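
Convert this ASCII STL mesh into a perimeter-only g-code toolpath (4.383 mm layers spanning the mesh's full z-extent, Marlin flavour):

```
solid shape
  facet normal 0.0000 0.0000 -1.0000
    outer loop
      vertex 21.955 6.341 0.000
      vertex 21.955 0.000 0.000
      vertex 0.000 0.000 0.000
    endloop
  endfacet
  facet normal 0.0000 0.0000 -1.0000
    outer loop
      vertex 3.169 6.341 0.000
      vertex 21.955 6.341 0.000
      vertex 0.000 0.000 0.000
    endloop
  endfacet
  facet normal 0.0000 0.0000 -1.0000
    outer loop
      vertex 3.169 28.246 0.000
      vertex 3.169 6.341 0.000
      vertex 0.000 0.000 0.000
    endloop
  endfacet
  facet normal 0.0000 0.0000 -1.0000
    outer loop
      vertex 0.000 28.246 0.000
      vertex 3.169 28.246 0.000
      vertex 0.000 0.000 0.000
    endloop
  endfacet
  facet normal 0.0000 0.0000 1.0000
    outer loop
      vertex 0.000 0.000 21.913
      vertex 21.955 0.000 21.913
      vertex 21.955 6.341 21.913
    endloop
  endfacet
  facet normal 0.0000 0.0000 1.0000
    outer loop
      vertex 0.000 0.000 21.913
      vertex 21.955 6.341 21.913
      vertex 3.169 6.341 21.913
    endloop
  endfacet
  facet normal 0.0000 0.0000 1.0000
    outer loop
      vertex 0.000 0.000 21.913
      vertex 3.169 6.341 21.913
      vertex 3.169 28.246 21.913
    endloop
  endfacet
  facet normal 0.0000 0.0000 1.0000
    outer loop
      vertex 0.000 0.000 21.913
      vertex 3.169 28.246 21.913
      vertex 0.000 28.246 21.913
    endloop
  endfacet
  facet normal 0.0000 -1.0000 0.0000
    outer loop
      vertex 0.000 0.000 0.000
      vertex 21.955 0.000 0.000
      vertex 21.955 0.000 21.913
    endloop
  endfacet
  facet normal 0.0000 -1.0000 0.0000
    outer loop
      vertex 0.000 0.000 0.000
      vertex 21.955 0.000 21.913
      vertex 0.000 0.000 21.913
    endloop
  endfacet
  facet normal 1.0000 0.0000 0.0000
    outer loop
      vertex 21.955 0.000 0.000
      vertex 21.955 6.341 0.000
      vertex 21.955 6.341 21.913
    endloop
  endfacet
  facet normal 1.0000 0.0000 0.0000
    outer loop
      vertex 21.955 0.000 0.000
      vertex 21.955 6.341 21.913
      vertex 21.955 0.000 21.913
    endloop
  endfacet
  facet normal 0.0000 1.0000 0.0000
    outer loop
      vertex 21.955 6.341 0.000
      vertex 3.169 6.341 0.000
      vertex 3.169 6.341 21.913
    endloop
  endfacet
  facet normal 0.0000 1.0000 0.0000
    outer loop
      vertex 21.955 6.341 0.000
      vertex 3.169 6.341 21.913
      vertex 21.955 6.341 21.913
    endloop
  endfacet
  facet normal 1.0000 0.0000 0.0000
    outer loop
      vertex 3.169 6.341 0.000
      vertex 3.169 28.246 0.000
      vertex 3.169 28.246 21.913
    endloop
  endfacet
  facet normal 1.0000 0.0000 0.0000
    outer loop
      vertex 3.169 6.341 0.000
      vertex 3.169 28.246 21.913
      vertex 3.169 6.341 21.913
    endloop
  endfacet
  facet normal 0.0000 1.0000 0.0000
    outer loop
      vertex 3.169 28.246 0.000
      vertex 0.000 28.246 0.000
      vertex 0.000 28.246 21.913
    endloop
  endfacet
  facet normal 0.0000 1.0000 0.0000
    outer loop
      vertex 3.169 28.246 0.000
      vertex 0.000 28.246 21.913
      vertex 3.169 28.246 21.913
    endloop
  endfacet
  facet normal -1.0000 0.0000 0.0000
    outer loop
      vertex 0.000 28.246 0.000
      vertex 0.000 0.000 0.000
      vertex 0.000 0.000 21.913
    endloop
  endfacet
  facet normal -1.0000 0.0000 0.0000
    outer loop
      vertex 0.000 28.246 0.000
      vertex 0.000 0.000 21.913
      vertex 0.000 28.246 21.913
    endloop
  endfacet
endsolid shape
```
; perimeter-only toolpath
G21 ; units = mm
G90 ; absolute positioning
G28 ; home
; layer 1
G0 Z4.383
G0 X0.000 Y0.000
G1 X21.955 Y0.000
G1 X21.955 Y6.341
G1 X3.169 Y6.341
G1 X3.169 Y28.246
G1 X0.000 Y28.246
G1 X0.000 Y0.000
; layer 2
G0 Z8.765
G0 X0.000 Y0.000
G1 X21.955 Y0.000
G1 X21.955 Y6.341
G1 X3.169 Y6.341
G1 X3.169 Y28.246
G1 X0.000 Y28.246
G1 X0.000 Y0.000
; layer 3
G0 Z13.148
G0 X0.000 Y0.000
G1 X21.955 Y0.000
G1 X21.955 Y6.341
G1 X3.169 Y6.341
G1 X3.169 Y28.246
G1 X0.000 Y28.246
G1 X0.000 Y0.000
; layer 4
G0 Z17.530
G0 X0.000 Y0.000
G1 X21.955 Y0.000
G1 X21.955 Y6.341
G1 X3.169 Y6.341
G1 X3.169 Y28.246
G1 X0.000 Y28.246
G1 X0.000 Y0.000
; layer 5
G0 Z21.913
G0 X0.000 Y0.000
G1 X21.955 Y0.000
G1 X21.955 Y6.341
G1 X3.169 Y6.341
G1 X3.169 Y28.246
G1 X0.000 Y28.246
G1 X0.000 Y0.000
M2 ; end

The solid is an L-shaped prism: outer 22 × 28.2 mm, arm thicknesses ≈ 6.34 mm (horizontal) and 3.17 mm (vertical), extruded 21.9 mm in z. Slicing at Δz = 4.383 mm — 5 equal slices spanning the solid's height, so layer i sits at z = i·h/5 — gives 5 non-empty perimeters. Each is a 6-segment closed polygon; G0 lifts to the layer z and rapids to the start vertex, then G1 traces the edges.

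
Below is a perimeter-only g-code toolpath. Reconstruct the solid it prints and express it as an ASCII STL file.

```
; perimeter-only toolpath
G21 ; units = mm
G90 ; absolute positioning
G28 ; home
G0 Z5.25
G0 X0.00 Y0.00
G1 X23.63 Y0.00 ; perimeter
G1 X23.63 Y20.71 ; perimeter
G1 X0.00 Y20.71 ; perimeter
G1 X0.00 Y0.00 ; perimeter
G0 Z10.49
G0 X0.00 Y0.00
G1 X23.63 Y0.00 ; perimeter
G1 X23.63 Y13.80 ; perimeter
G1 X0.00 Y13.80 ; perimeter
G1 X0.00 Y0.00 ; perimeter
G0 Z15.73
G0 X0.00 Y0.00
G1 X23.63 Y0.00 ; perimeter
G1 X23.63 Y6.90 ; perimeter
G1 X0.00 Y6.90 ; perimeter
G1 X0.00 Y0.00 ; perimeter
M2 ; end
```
solid part
  facet normal 0.0000 0.0000 -1.0000
    outer loop
      vertex 23.63 27.61 0.00
      vertex 23.63 0.00 0.00
      vertex 0.00 0.00 0.00
    endloop
  endfacet
  facet normal 0.0000 0.0000 -1.0000
    outer loop
      vertex 0.00 27.61 0.00
      vertex 23.63 27.61 0.00
      vertex 0.00 0.00 0.00
    endloop
  endfacet
  facet normal 0.0000 -1.0000 0.0000
    outer loop
      vertex 0.00 0.00 0.00
      vertex 23.63 0.00 0.00
      vertex 23.63 0.00 20.98
    endloop
  endfacet
  facet normal 0.0000 -1.0000 0.0000
    outer loop
      vertex 0.00 0.00 0.00
      vertex 23.63 0.00 20.98
      vertex 0.00 0.00 20.98
    endloop
  endfacet
  facet normal 0.0000 0.6050 0.7962
    outer loop
      vertex 0.00 0.00 20.98
      vertex 23.63 0.00 20.98
      vertex 23.63 27.61 0.00
    endloop
  endfacet
  facet normal 0.0000 0.6050 0.7962
    outer loop
      vertex 0.00 0.00 20.98
      vertex 23.63 27.61 0.00
      vertex 0.00 27.61 0.00
    endloop
  endfacet
  facet normal -1.0000 0.0000 0.0000
    outer loop
      vertex 0.00 0.00 20.98
      vertex 0.00 27.61 0.00
      vertex 0.00 0.00 0.00
    endloop
  endfacet
  facet normal 1.0000 0.0000 0.0000
    outer loop
      vertex 23.63 0.00 0.00
      vertex 23.63 27.61 0.00
      vertex 23.63 0.00 20.98
    endloop
  endfacet
endsolid part

The G0 Z moves step by Δz≈5.25 mm. The G1 loops shrink linearly with z, so the solid tapers from its base footprint up to z≈21. Closing with a flat bottom cap and the tapered top and triangulating gives 8 facets — a wedge (ramp): 23.6 × 27.6 mm base, rising to 21 mm along the y=0 edge and sloping linearly to z=0 at y=27.6.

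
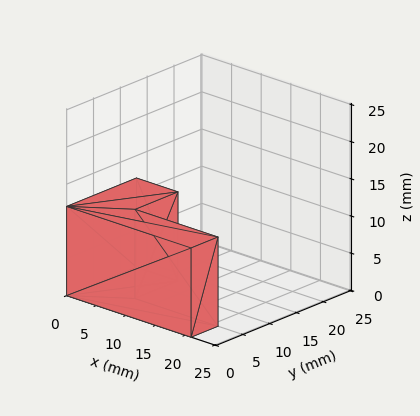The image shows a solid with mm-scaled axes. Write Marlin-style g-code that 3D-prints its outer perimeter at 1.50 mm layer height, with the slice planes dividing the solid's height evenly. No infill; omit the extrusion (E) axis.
Reading the render: the shape is an L-shaped prism: outer 21 × 13 mm, arm thicknesses ≈ 5 mm (horizontal) and 7 mm (vertical), extruded 12 mm in z (dimensions read to the nearest mm from the axis ticks). For the g-code, the solid's height is divided into equal slices at the stated Δz and each level perimeter traced with G1 moves after a G0 lift.

; perimeter-only toolpath
G21 ; units = mm
G90 ; absolute positioning
G28 ; home
; layer 1
G0 Z1.50
G0 X0.00 Y0.00
G1 X21.00 Y0.00
G1 X21.00 Y5.00
G1 X7.00 Y5.00
G1 X7.00 Y13.00
G1 X0.00 Y13.00
G1 X0.00 Y0.00
; layer 2
G0 Z3.00
G0 X0.00 Y0.00
G1 X21.00 Y0.00
G1 X21.00 Y5.00
G1 X7.00 Y5.00
G1 X7.00 Y13.00
G1 X0.00 Y13.00
G1 X0.00 Y0.00
; layer 3
G0 Z4.50
G0 X0.00 Y0.00
G1 X21.00 Y0.00
G1 X21.00 Y5.00
G1 X7.00 Y5.00
G1 X7.00 Y13.00
G1 X0.00 Y13.00
G1 X0.00 Y0.00
; layer 4
G0 Z6.00
G0 X0.00 Y0.00
G1 X21.00 Y0.00
G1 X21.00 Y5.00
G1 X7.00 Y5.00
G1 X7.00 Y13.00
G1 X0.00 Y13.00
G1 X0.00 Y0.00
; layer 5
G0 Z7.50
G0 X0.00 Y0.00
G1 X21.00 Y0.00
G1 X21.00 Y5.00
G1 X7.00 Y5.00
G1 X7.00 Y13.00
G1 X0.00 Y13.00
G1 X0.00 Y0.00
; layer 6
G0 Z9.00
G0 X0.00 Y0.00
G1 X21.00 Y0.00
G1 X21.00 Y5.00
G1 X7.00 Y5.00
G1 X7.00 Y13.00
G1 X0.00 Y13.00
G1 X0.00 Y0.00
; layer 7
G0 Z10.50
G0 X0.00 Y0.00
G1 X21.00 Y0.00
G1 X21.00 Y5.00
G1 X7.00 Y5.00
G1 X7.00 Y13.00
G1 X0.00 Y13.00
G1 X0.00 Y0.00
; layer 8
G0 Z12.00
G0 X0.00 Y0.00
G1 X21.00 Y0.00
G1 X21.00 Y5.00
G1 X7.00 Y5.00
G1 X7.00 Y13.00
G1 X0.00 Y13.00
G1 X0.00 Y0.00
M2 ; end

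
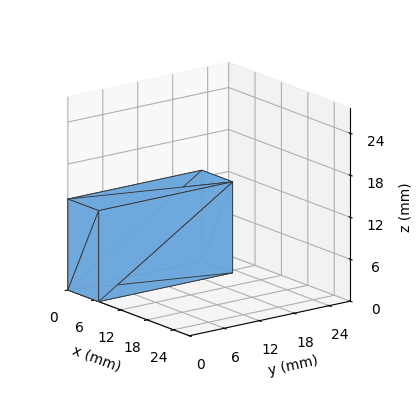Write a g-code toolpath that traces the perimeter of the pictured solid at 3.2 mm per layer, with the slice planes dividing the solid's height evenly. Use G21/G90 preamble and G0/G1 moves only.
Reading the render: the shape is a rectangular box, roughly 7 × 23 mm footprint and 13 mm tall (dimensions read to the nearest mm from the axis ticks). For the g-code, the solid's height is divided into equal slices at the stated Δz and each level perimeter traced with G1 moves after a G0 lift.

; perimeter-only toolpath
G21 ; units = mm
G90 ; absolute positioning
G28 ; home
; layer 1
G0 Z3.2
G0 X0.0 Y0.0
G1 X7.0 Y0.0
G1 X7.0 Y23.0
G1 X0.0 Y23.0
G1 X0.0 Y0.0
; layer 2
G0 Z6.5
G0 X0.0 Y0.0
G1 X7.0 Y0.0
G1 X7.0 Y23.0
G1 X0.0 Y23.0
G1 X0.0 Y0.0
; layer 3
G0 Z9.8
G0 X0.0 Y0.0
G1 X7.0 Y0.0
G1 X7.0 Y23.0
G1 X0.0 Y23.0
G1 X0.0 Y0.0
; layer 4
G0 Z13.0
G0 X0.0 Y0.0
G1 X7.0 Y0.0
G1 X7.0 Y23.0
G1 X0.0 Y23.0
G1 X0.0 Y0.0
M2 ; end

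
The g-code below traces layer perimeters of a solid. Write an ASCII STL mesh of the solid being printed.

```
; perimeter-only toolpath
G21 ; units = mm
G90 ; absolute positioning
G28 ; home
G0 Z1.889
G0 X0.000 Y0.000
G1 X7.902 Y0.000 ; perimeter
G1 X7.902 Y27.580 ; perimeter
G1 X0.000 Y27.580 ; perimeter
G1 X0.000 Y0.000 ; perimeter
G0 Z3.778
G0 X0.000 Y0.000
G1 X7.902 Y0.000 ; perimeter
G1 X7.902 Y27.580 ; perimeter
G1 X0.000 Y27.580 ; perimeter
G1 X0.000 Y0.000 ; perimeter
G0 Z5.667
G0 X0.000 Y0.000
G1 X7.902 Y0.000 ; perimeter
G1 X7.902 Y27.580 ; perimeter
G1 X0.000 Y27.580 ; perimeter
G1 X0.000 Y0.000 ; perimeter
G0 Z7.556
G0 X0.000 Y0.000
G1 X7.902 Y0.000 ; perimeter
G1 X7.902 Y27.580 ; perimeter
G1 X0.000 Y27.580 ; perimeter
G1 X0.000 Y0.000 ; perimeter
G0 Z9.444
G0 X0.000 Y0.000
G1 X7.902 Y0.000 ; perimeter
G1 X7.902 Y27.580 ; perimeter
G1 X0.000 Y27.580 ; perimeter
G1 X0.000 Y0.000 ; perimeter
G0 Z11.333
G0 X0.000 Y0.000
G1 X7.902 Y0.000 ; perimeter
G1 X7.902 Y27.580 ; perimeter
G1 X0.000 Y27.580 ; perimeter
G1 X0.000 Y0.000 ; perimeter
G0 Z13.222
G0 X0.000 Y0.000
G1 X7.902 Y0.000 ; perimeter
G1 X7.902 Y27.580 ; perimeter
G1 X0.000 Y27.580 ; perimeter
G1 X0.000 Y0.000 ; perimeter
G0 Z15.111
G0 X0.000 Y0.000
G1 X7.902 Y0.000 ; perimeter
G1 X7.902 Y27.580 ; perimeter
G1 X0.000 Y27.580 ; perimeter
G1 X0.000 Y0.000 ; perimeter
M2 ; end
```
solid part
  facet normal 0.0000 0.0000 -1.0000
    outer loop
      vertex 7.902 27.580 0.000
      vertex 7.902 0.000 0.000
      vertex 0.000 0.000 0.000
    endloop
  endfacet
  facet normal 0.0000 0.0000 -1.0000
    outer loop
      vertex 0.000 27.580 0.000
      vertex 7.902 27.580 0.000
      vertex 0.000 0.000 0.000
    endloop
  endfacet
  facet normal 0.0000 0.0000 1.0000
    outer loop
      vertex 0.000 0.000 15.111
      vertex 7.902 0.000 15.111
      vertex 7.902 27.580 15.111
    endloop
  endfacet
  facet normal 0.0000 0.0000 1.0000
    outer loop
      vertex 0.000 0.000 15.111
      vertex 7.902 27.580 15.111
      vertex 0.000 27.580 15.111
    endloop
  endfacet
  facet normal 0.0000 -1.0000 0.0000
    outer loop
      vertex 0.000 0.000 0.000
      vertex 7.902 0.000 0.000
      vertex 7.902 0.000 15.111
    endloop
  endfacet
  facet normal 0.0000 -1.0000 0.0000
    outer loop
      vertex 0.000 0.000 0.000
      vertex 7.902 0.000 15.111
      vertex 0.000 0.000 15.111
    endloop
  endfacet
  facet normal 0.0000 1.0000 0.0000
    outer loop
      vertex 7.902 27.580 15.111
      vertex 7.902 27.580 0.000
      vertex 0.000 27.580 0.000
    endloop
  endfacet
  facet normal 0.0000 1.0000 0.0000
    outer loop
      vertex 0.000 27.580 15.111
      vertex 7.902 27.580 15.111
      vertex 0.000 27.580 0.000
    endloop
  endfacet
  facet normal -1.0000 0.0000 0.0000
    outer loop
      vertex 0.000 27.580 15.111
      vertex 0.000 27.580 0.000
      vertex 0.000 0.000 0.000
    endloop
  endfacet
  facet normal -1.0000 0.0000 0.0000
    outer loop
      vertex 0.000 0.000 15.111
      vertex 0.000 27.580 15.111
      vertex 0.000 0.000 0.000
    endloop
  endfacet
  facet normal 1.0000 0.0000 0.0000
    outer loop
      vertex 7.902 0.000 0.000
      vertex 7.902 27.580 0.000
      vertex 7.902 27.580 15.111
    endloop
  endfacet
  facet normal 1.0000 0.0000 0.0000
    outer loop
      vertex 7.902 0.000 0.000
      vertex 7.902 27.580 15.111
      vertex 7.902 0.000 15.111
    endloop
  endfacet
endsolid part

The G0 Z moves step by Δz≈1.889 mm. Every layer's G1 loop is the same polygon, so the solid is a straight extrusion of it from z=0 to z≈15.1. Closing with flat bottom and top caps and triangulating gives 12 facets — a rectangular box, roughly 7.9 × 27.6 mm footprint and 15.1 mm tall.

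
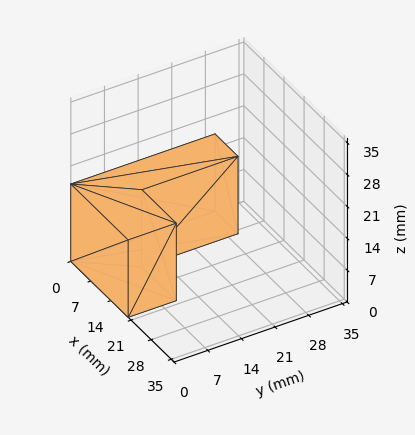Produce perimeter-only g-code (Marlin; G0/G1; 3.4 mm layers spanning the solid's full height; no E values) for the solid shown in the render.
Reading the render: the shape is an L-shaped prism: outer 20 × 30 mm, arm thicknesses ≈ 10 mm (horizontal) and 8 mm (vertical), extruded 17 mm in z (dimensions read to the nearest mm from the axis ticks). For the g-code, the solid's height is divided into equal slices at the stated Δz and each level perimeter traced with G1 moves after a G0 lift.

; perimeter-only toolpath
G21 ; units = mm
G90 ; absolute positioning
G28 ; home
; layer 1
G0 Z3.4
G0 X0.0 Y0.0
G1 X20.0 Y0.0
G1 X20.0 Y10.0
G1 X8.0 Y10.0
G1 X8.0 Y30.0
G1 X0.0 Y30.0
G1 X0.0 Y0.0
; layer 2
G0 Z6.8
G0 X0.0 Y0.0
G1 X20.0 Y0.0
G1 X20.0 Y10.0
G1 X8.0 Y10.0
G1 X8.0 Y30.0
G1 X0.0 Y30.0
G1 X0.0 Y0.0
; layer 3
G0 Z10.2
G0 X0.0 Y0.0
G1 X20.0 Y0.0
G1 X20.0 Y10.0
G1 X8.0 Y10.0
G1 X8.0 Y30.0
G1 X0.0 Y30.0
G1 X0.0 Y0.0
; layer 4
G0 Z13.6
G0 X0.0 Y0.0
G1 X20.0 Y0.0
G1 X20.0 Y10.0
G1 X8.0 Y10.0
G1 X8.0 Y30.0
G1 X0.0 Y30.0
G1 X0.0 Y0.0
; layer 5
G0 Z17.0
G0 X0.0 Y0.0
G1 X20.0 Y0.0
G1 X20.0 Y10.0
G1 X8.0 Y10.0
G1 X8.0 Y30.0
G1 X0.0 Y30.0
G1 X0.0 Y0.0
M2 ; end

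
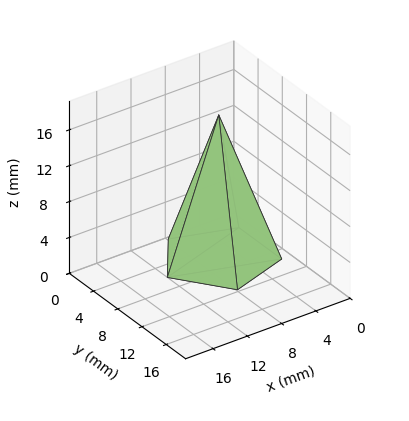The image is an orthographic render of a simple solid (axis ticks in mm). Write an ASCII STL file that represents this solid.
Reading the render: the shape is a regular 5-sided pyramid, base circumscribed radius ≈ 6 mm, apex at z ≈ 16 mm (dimensions read to the nearest mm from the axis ticks). For the STL, each face is triangulated and given an outward normal.

solid part
  facet normal 0.0000 0.0000 -1.0000
    outer loop
      vertex 1.15 9.53 0.00
      vertex 7.85 11.71 0.00
      vertex 12.00 6.00 0.00
    endloop
  endfacet
  facet normal 0.0000 0.0000 -1.0000
    outer loop
      vertex 1.15 2.47 0.00
      vertex 1.15 9.53 0.00
      vertex 12.00 6.00 0.00
    endloop
  endfacet
  facet normal 0.0000 0.0000 -1.0000
    outer loop
      vertex 7.85 0.29 0.00
      vertex 1.15 2.47 0.00
      vertex 12.00 6.00 0.00
    endloop
  endfacet
  facet normal 0.7741 0.5626 0.2903
    outer loop
      vertex 12.00 6.00 0.00
      vertex 7.85 11.71 0.00
      vertex 6.00 6.00 16.00
    endloop
  endfacet
  facet normal -0.2961 0.9099 0.2905
    outer loop
      vertex 7.85 11.71 0.00
      vertex 1.15 9.53 0.00
      vertex 6.00 6.00 16.00
    endloop
  endfacet
  facet normal -0.9570 0.0000 0.2901
    outer loop
      vertex 1.15 9.53 0.00
      vertex 1.15 2.47 0.00
      vertex 6.00 6.00 16.00
    endloop
  endfacet
  facet normal -0.2961 -0.9099 0.2905
    outer loop
      vertex 1.15 2.47 0.00
      vertex 7.85 0.29 0.00
      vertex 6.00 6.00 16.00
    endloop
  endfacet
  facet normal 0.7741 -0.5626 0.2903
    outer loop
      vertex 7.85 0.29 0.00
      vertex 12.00 6.00 0.00
      vertex 6.00 6.00 16.00
    endloop
  endfacet
endsolid part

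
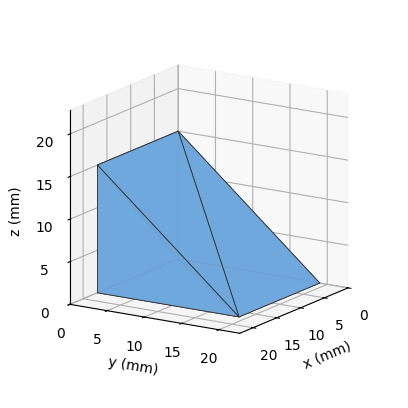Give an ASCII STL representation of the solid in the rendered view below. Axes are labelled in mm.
Reading the render: the shape is a wedge (ramp): 17 × 19 mm base, rising to 15 mm along the y=0 edge and sloping linearly to z=0 at y=19 (dimensions read to the nearest mm from the axis ticks). For the STL, each face is triangulated and given an outward normal.

solid part
  facet normal 0.0000 0.0000 -1.0000
    outer loop
      vertex 17.00 19.00 0.00
      vertex 17.00 0.00 0.00
      vertex 0.00 0.00 0.00
    endloop
  endfacet
  facet normal 0.0000 0.0000 -1.0000
    outer loop
      vertex 0.00 19.00 0.00
      vertex 17.00 19.00 0.00
      vertex 0.00 0.00 0.00
    endloop
  endfacet
  facet normal 0.0000 -1.0000 0.0000
    outer loop
      vertex 0.00 0.00 0.00
      vertex 17.00 0.00 0.00
      vertex 17.00 0.00 15.00
    endloop
  endfacet
  facet normal 0.0000 -1.0000 0.0000
    outer loop
      vertex 0.00 0.00 0.00
      vertex 17.00 0.00 15.00
      vertex 0.00 0.00 15.00
    endloop
  endfacet
  facet normal 0.0000 0.6196 0.7849
    outer loop
      vertex 0.00 0.00 15.00
      vertex 17.00 0.00 15.00
      vertex 17.00 19.00 0.00
    endloop
  endfacet
  facet normal 0.0000 0.6196 0.7849
    outer loop
      vertex 0.00 0.00 15.00
      vertex 17.00 19.00 0.00
      vertex 0.00 19.00 0.00
    endloop
  endfacet
  facet normal -1.0000 0.0000 0.0000
    outer loop
      vertex 0.00 0.00 15.00
      vertex 0.00 19.00 0.00
      vertex 0.00 0.00 0.00
    endloop
  endfacet
  facet normal 1.0000 0.0000 0.0000
    outer loop
      vertex 17.00 0.00 0.00
      vertex 17.00 19.00 0.00
      vertex 17.00 0.00 15.00
    endloop
  endfacet
endsolid part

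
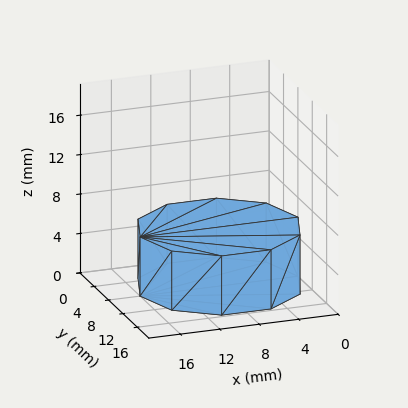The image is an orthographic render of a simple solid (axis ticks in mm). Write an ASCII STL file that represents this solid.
Reading the render: the shape is a regular 10-sided prism (a cylinder approximated with 10 flat sides), circumscribed radius ≈ 8 mm, height ≈ 6 mm (dimensions read to the nearest mm from the axis ticks). For the STL, each face is triangulated and given an outward normal.

solid part
  facet normal 0.0000 0.0000 -1.0000
    outer loop
      vertex 10.5 15.6 0.0
      vertex 14.5 12.7 0.0
      vertex 16.0 8.0 0.0
    endloop
  endfacet
  facet normal 0.0000 0.0000 -1.0000
    outer loop
      vertex 5.5 15.6 0.0
      vertex 10.5 15.6 0.0
      vertex 16.0 8.0 0.0
    endloop
  endfacet
  facet normal 0.0000 0.0000 -1.0000
    outer loop
      vertex 1.5 12.7 0.0
      vertex 5.5 15.6 0.0
      vertex 16.0 8.0 0.0
    endloop
  endfacet
  facet normal 0.0000 0.0000 -1.0000
    outer loop
      vertex 0.0 8.0 0.0
      vertex 1.5 12.7 0.0
      vertex 16.0 8.0 0.0
    endloop
  endfacet
  facet normal 0.0000 0.0000 -1.0000
    outer loop
      vertex 1.5 3.3 0.0
      vertex 0.0 8.0 0.0
      vertex 16.0 8.0 0.0
    endloop
  endfacet
  facet normal 0.0000 0.0000 -1.0000
    outer loop
      vertex 5.5 0.4 0.0
      vertex 1.5 3.3 0.0
      vertex 16.0 8.0 0.0
    endloop
  endfacet
  facet normal 0.0000 0.0000 -1.0000
    outer loop
      vertex 10.5 0.4 0.0
      vertex 5.5 0.4 0.0
      vertex 16.0 8.0 0.0
    endloop
  endfacet
  facet normal 0.0000 0.0000 -1.0000
    outer loop
      vertex 14.5 3.3 0.0
      vertex 10.5 0.4 0.0
      vertex 16.0 8.0 0.0
    endloop
  endfacet
  facet normal 0.0000 0.0000 1.0000
    outer loop
      vertex 16.0 8.0 6.0
      vertex 14.5 12.7 6.0
      vertex 10.5 15.6 6.0
    endloop
  endfacet
  facet normal 0.0000 0.0000 1.0000
    outer loop
      vertex 16.0 8.0 6.0
      vertex 10.5 15.6 6.0
      vertex 5.5 15.6 6.0
    endloop
  endfacet
  facet normal 0.0000 0.0000 1.0000
    outer loop
      vertex 16.0 8.0 6.0
      vertex 5.5 15.6 6.0
      vertex 1.5 12.7 6.0
    endloop
  endfacet
  facet normal 0.0000 0.0000 1.0000
    outer loop
      vertex 16.0 8.0 6.0
      vertex 1.5 12.7 6.0
      vertex 0.0 8.0 6.0
    endloop
  endfacet
  facet normal 0.0000 0.0000 1.0000
    outer loop
      vertex 16.0 8.0 6.0
      vertex 0.0 8.0 6.0
      vertex 1.5 3.3 6.0
    endloop
  endfacet
  facet normal 0.0000 0.0000 1.0000
    outer loop
      vertex 16.0 8.0 6.0
      vertex 1.5 3.3 6.0
      vertex 5.5 0.4 6.0
    endloop
  endfacet
  facet normal 0.0000 0.0000 1.0000
    outer loop
      vertex 16.0 8.0 6.0
      vertex 5.5 0.4 6.0
      vertex 10.5 0.4 6.0
    endloop
  endfacet
  facet normal 0.0000 0.0000 1.0000
    outer loop
      vertex 16.0 8.0 6.0
      vertex 10.5 0.4 6.0
      vertex 14.5 3.3 6.0
    endloop
  endfacet
  facet normal 0.9527 0.3040 0.0000
    outer loop
      vertex 16.0 8.0 0.0
      vertex 14.5 12.7 0.0
      vertex 14.5 12.7 6.0
    endloop
  endfacet
  facet normal 0.9527 0.3040 0.0000
    outer loop
      vertex 16.0 8.0 0.0
      vertex 14.5 12.7 6.0
      vertex 16.0 8.0 6.0
    endloop
  endfacet
  facet normal 0.5870 0.8096 0.0000
    outer loop
      vertex 14.5 12.7 0.0
      vertex 10.5 15.6 0.0
      vertex 10.5 15.6 6.0
    endloop
  endfacet
  facet normal 0.5870 0.8096 0.0000
    outer loop
      vertex 14.5 12.7 0.0
      vertex 10.5 15.6 6.0
      vertex 14.5 12.7 6.0
    endloop
  endfacet
  facet normal 0.0000 1.0000 0.0000
    outer loop
      vertex 10.5 15.6 0.0
      vertex 5.5 15.6 0.0
      vertex 5.5 15.6 6.0
    endloop
  endfacet
  facet normal 0.0000 1.0000 0.0000
    outer loop
      vertex 10.5 15.6 0.0
      vertex 5.5 15.6 6.0
      vertex 10.5 15.6 6.0
    endloop
  endfacet
  facet normal -0.5870 0.8096 0.0000
    outer loop
      vertex 5.5 15.6 0.0
      vertex 1.5 12.7 0.0
      vertex 1.5 12.7 6.0
    endloop
  endfacet
  facet normal -0.5870 0.8096 0.0000
    outer loop
      vertex 5.5 15.6 0.0
      vertex 1.5 12.7 6.0
      vertex 5.5 15.6 6.0
    endloop
  endfacet
  facet normal -0.9527 0.3040 0.0000
    outer loop
      vertex 1.5 12.7 0.0
      vertex 0.0 8.0 0.0
      vertex 0.0 8.0 6.0
    endloop
  endfacet
  facet normal -0.9527 0.3040 0.0000
    outer loop
      vertex 1.5 12.7 0.0
      vertex 0.0 8.0 6.0
      vertex 1.5 12.7 6.0
    endloop
  endfacet
  facet normal -0.9527 -0.3040 0.0000
    outer loop
      vertex 0.0 8.0 0.0
      vertex 1.5 3.3 0.0
      vertex 1.5 3.3 6.0
    endloop
  endfacet
  facet normal -0.9527 -0.3040 0.0000
    outer loop
      vertex 0.0 8.0 0.0
      vertex 1.5 3.3 6.0
      vertex 0.0 8.0 6.0
    endloop
  endfacet
  facet normal -0.5870 -0.8096 0.0000
    outer loop
      vertex 1.5 3.3 0.0
      vertex 5.5 0.4 0.0
      vertex 5.5 0.4 6.0
    endloop
  endfacet
  facet normal -0.5870 -0.8096 0.0000
    outer loop
      vertex 1.5 3.3 0.0
      vertex 5.5 0.4 6.0
      vertex 1.5 3.3 6.0
    endloop
  endfacet
  facet normal 0.0000 -1.0000 0.0000
    outer loop
      vertex 5.5 0.4 0.0
      vertex 10.5 0.4 0.0
      vertex 10.5 0.4 6.0
    endloop
  endfacet
  facet normal 0.0000 -1.0000 0.0000
    outer loop
      vertex 5.5 0.4 0.0
      vertex 10.5 0.4 6.0
      vertex 5.5 0.4 6.0
    endloop
  endfacet
  facet normal 0.5870 -0.8096 0.0000
    outer loop
      vertex 10.5 0.4 0.0
      vertex 14.5 3.3 0.0
      vertex 14.5 3.3 6.0
    endloop
  endfacet
  facet normal 0.5870 -0.8096 0.0000
    outer loop
      vertex 10.5 0.4 0.0
      vertex 14.5 3.3 6.0
      vertex 10.5 0.4 6.0
    endloop
  endfacet
  facet normal 0.9527 -0.3040 0.0000
    outer loop
      vertex 14.5 3.3 0.0
      vertex 16.0 8.0 0.0
      vertex 16.0 8.0 6.0
    endloop
  endfacet
  facet normal 0.9527 -0.3040 0.0000
    outer loop
      vertex 14.5 3.3 0.0
      vertex 16.0 8.0 6.0
      vertex 14.5 3.3 6.0
    endloop
  endfacet
endsolid part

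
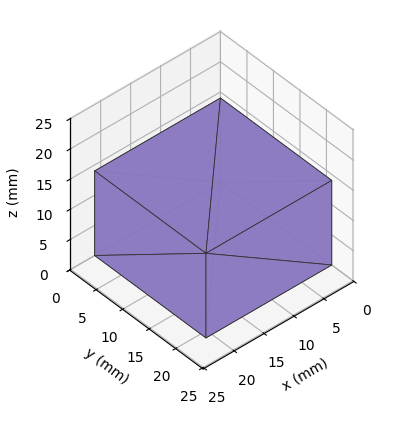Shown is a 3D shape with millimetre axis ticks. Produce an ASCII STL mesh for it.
Reading the render: the shape is a rectangular box, roughly 21 × 21 mm footprint and 14 mm tall (dimensions read to the nearest mm from the axis ticks). For the STL, each face is triangulated and given an outward normal.

solid part
  facet normal 0.0000 0.0000 -1.0000
    outer loop
      vertex 21.0 21.0 0.0
      vertex 21.0 0.0 0.0
      vertex 0.0 0.0 0.0
    endloop
  endfacet
  facet normal 0.0000 0.0000 -1.0000
    outer loop
      vertex 0.0 21.0 0.0
      vertex 21.0 21.0 0.0
      vertex 0.0 0.0 0.0
    endloop
  endfacet
  facet normal 0.0000 0.0000 1.0000
    outer loop
      vertex 0.0 0.0 14.0
      vertex 21.0 0.0 14.0
      vertex 21.0 21.0 14.0
    endloop
  endfacet
  facet normal 0.0000 0.0000 1.0000
    outer loop
      vertex 0.0 0.0 14.0
      vertex 21.0 21.0 14.0
      vertex 0.0 21.0 14.0
    endloop
  endfacet
  facet normal 0.0000 -1.0000 0.0000
    outer loop
      vertex 0.0 0.0 0.0
      vertex 21.0 0.0 0.0
      vertex 21.0 0.0 14.0
    endloop
  endfacet
  facet normal 0.0000 -1.0000 0.0000
    outer loop
      vertex 0.0 0.0 0.0
      vertex 21.0 0.0 14.0
      vertex 0.0 0.0 14.0
    endloop
  endfacet
  facet normal 0.0000 1.0000 0.0000
    outer loop
      vertex 21.0 21.0 14.0
      vertex 21.0 21.0 0.0
      vertex 0.0 21.0 0.0
    endloop
  endfacet
  facet normal 0.0000 1.0000 0.0000
    outer loop
      vertex 0.0 21.0 14.0
      vertex 21.0 21.0 14.0
      vertex 0.0 21.0 0.0
    endloop
  endfacet
  facet normal -1.0000 0.0000 0.0000
    outer loop
      vertex 0.0 21.0 14.0
      vertex 0.0 21.0 0.0
      vertex 0.0 0.0 0.0
    endloop
  endfacet
  facet normal -1.0000 0.0000 0.0000
    outer loop
      vertex 0.0 0.0 14.0
      vertex 0.0 21.0 14.0
      vertex 0.0 0.0 0.0
    endloop
  endfacet
  facet normal 1.0000 0.0000 0.0000
    outer loop
      vertex 21.0 0.0 0.0
      vertex 21.0 21.0 0.0
      vertex 21.0 21.0 14.0
    endloop
  endfacet
  facet normal 1.0000 0.0000 0.0000
    outer loop
      vertex 21.0 0.0 0.0
      vertex 21.0 21.0 14.0
      vertex 21.0 0.0 14.0
    endloop
  endfacet
endsolid part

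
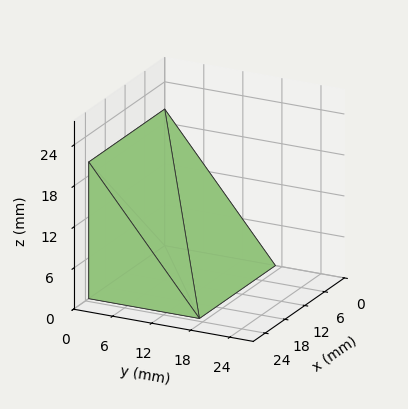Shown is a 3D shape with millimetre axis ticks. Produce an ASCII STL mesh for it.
Reading the render: the shape is a wedge (ramp): 23 × 17 mm base, rising to 20 mm along the y=0 edge and sloping linearly to z=0 at y=17 (dimensions read to the nearest mm from the axis ticks). For the STL, each face is triangulated and given an outward normal.

solid part
  facet normal 0.0000 0.0000 -1.0000
    outer loop
      vertex 23.00 17.00 0.00
      vertex 23.00 0.00 0.00
      vertex 0.00 0.00 0.00
    endloop
  endfacet
  facet normal 0.0000 0.0000 -1.0000
    outer loop
      vertex 0.00 17.00 0.00
      vertex 23.00 17.00 0.00
      vertex 0.00 0.00 0.00
    endloop
  endfacet
  facet normal 0.0000 -1.0000 0.0000
    outer loop
      vertex 0.00 0.00 0.00
      vertex 23.00 0.00 0.00
      vertex 23.00 0.00 20.00
    endloop
  endfacet
  facet normal 0.0000 -1.0000 0.0000
    outer loop
      vertex 0.00 0.00 0.00
      vertex 23.00 0.00 20.00
      vertex 0.00 0.00 20.00
    endloop
  endfacet
  facet normal 0.0000 0.7619 0.6476
    outer loop
      vertex 0.00 0.00 20.00
      vertex 23.00 0.00 20.00
      vertex 23.00 17.00 0.00
    endloop
  endfacet
  facet normal 0.0000 0.7619 0.6476
    outer loop
      vertex 0.00 0.00 20.00
      vertex 23.00 17.00 0.00
      vertex 0.00 17.00 0.00
    endloop
  endfacet
  facet normal -1.0000 0.0000 0.0000
    outer loop
      vertex 0.00 0.00 20.00
      vertex 0.00 17.00 0.00
      vertex 0.00 0.00 0.00
    endloop
  endfacet
  facet normal 1.0000 0.0000 0.0000
    outer loop
      vertex 23.00 0.00 0.00
      vertex 23.00 17.00 0.00
      vertex 23.00 0.00 20.00
    endloop
  endfacet
endsolid part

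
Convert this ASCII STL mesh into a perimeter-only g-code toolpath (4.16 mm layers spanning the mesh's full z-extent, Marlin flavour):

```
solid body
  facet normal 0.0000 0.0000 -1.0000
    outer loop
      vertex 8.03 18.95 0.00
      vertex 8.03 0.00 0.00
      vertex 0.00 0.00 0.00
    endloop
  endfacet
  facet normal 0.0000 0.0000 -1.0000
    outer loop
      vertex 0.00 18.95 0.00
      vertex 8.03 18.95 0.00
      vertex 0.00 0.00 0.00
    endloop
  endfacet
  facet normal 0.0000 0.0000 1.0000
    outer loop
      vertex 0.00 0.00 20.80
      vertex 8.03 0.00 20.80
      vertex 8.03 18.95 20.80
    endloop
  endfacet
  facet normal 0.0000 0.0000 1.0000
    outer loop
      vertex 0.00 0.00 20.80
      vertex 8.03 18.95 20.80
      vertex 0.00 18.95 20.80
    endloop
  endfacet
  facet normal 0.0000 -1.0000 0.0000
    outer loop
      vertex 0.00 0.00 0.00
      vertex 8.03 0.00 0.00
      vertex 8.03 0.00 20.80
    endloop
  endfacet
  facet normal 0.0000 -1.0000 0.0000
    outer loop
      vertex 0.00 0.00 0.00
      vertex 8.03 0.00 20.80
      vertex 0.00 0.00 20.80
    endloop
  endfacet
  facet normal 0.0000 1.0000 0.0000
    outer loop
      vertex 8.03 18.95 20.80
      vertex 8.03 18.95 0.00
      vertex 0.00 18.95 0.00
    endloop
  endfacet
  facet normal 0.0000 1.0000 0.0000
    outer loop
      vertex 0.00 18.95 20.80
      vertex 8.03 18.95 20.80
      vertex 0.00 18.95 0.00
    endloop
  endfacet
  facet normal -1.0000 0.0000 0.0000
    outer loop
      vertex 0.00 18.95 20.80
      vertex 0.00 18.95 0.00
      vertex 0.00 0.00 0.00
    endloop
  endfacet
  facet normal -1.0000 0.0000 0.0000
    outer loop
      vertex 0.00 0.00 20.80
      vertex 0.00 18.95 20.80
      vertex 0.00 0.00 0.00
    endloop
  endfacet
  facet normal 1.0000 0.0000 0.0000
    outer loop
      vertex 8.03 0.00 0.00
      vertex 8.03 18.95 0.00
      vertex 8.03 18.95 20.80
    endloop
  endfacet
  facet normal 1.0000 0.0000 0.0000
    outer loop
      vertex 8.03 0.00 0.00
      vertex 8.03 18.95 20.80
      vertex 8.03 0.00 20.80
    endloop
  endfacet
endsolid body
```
; perimeter-only toolpath
G21 ; units = mm
G90 ; absolute positioning
G28 ; home
; layer 1
G0 Z4.16
G0 X0.00 Y0.00
G1 X8.03 Y0.00
G1 X8.03 Y18.95
G1 X0.00 Y18.95
G1 X0.00 Y0.00
; layer 2
G0 Z8.32
G0 X0.00 Y0.00
G1 X8.03 Y0.00
G1 X8.03 Y18.95
G1 X0.00 Y18.95
G1 X0.00 Y0.00
; layer 3
G0 Z12.48
G0 X0.00 Y0.00
G1 X8.03 Y0.00
G1 X8.03 Y18.95
G1 X0.00 Y18.95
G1 X0.00 Y0.00
; layer 4
G0 Z16.64
G0 X0.00 Y0.00
G1 X8.03 Y0.00
G1 X8.03 Y18.95
G1 X0.00 Y18.95
G1 X0.00 Y0.00
; layer 5
G0 Z20.80
G0 X0.00 Y0.00
G1 X8.03 Y0.00
G1 X8.03 Y18.95
G1 X0.00 Y18.95
G1 X0.00 Y0.00
M2 ; end

The solid is a rectangular box, roughly 8.03 × 18.9 mm footprint and 20.8 mm tall. Slicing at Δz = 4.16 mm — 5 equal slices spanning the solid's height, so layer i sits at z = i·h/5 — gives 5 non-empty perimeters. Each is a 4-segment closed polygon; G0 lifts to the layer z and rapids to the start vertex, then G1 traces the edges.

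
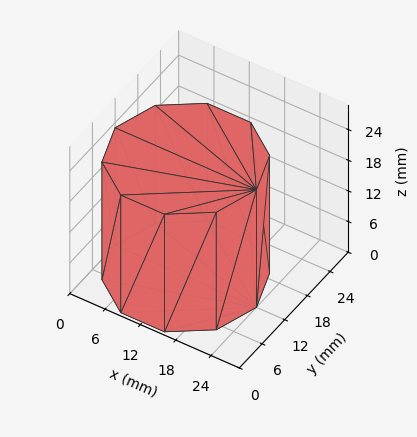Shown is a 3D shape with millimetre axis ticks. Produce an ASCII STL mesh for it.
Reading the render: the shape is a regular 10-sided prism (a cylinder approximated with 10 flat sides), circumscribed radius ≈ 12 mm, height ≈ 23 mm (dimensions read to the nearest mm from the axis ticks). For the STL, each face is triangulated and given an outward normal.

solid part
  facet normal 0.0000 0.0000 -1.0000
    outer loop
      vertex 15.71 23.41 0.00
      vertex 21.71 19.05 0.00
      vertex 24.00 12.00 0.00
    endloop
  endfacet
  facet normal 0.0000 0.0000 -1.0000
    outer loop
      vertex 8.29 23.41 0.00
      vertex 15.71 23.41 0.00
      vertex 24.00 12.00 0.00
    endloop
  endfacet
  facet normal 0.0000 0.0000 -1.0000
    outer loop
      vertex 2.29 19.05 0.00
      vertex 8.29 23.41 0.00
      vertex 24.00 12.00 0.00
    endloop
  endfacet
  facet normal 0.0000 0.0000 -1.0000
    outer loop
      vertex 0.00 12.00 0.00
      vertex 2.29 19.05 0.00
      vertex 24.00 12.00 0.00
    endloop
  endfacet
  facet normal 0.0000 0.0000 -1.0000
    outer loop
      vertex 2.29 4.95 0.00
      vertex 0.00 12.00 0.00
      vertex 24.00 12.00 0.00
    endloop
  endfacet
  facet normal 0.0000 0.0000 -1.0000
    outer loop
      vertex 8.29 0.59 0.00
      vertex 2.29 4.95 0.00
      vertex 24.00 12.00 0.00
    endloop
  endfacet
  facet normal 0.0000 0.0000 -1.0000
    outer loop
      vertex 15.71 0.59 0.00
      vertex 8.29 0.59 0.00
      vertex 24.00 12.00 0.00
    endloop
  endfacet
  facet normal 0.0000 0.0000 -1.0000
    outer loop
      vertex 21.71 4.95 0.00
      vertex 15.71 0.59 0.00
      vertex 24.00 12.00 0.00
    endloop
  endfacet
  facet normal 0.0000 0.0000 1.0000
    outer loop
      vertex 24.00 12.00 23.00
      vertex 21.71 19.05 23.00
      vertex 15.71 23.41 23.00
    endloop
  endfacet
  facet normal 0.0000 0.0000 1.0000
    outer loop
      vertex 24.00 12.00 23.00
      vertex 15.71 23.41 23.00
      vertex 8.29 23.41 23.00
    endloop
  endfacet
  facet normal 0.0000 0.0000 1.0000
    outer loop
      vertex 24.00 12.00 23.00
      vertex 8.29 23.41 23.00
      vertex 2.29 19.05 23.00
    endloop
  endfacet
  facet normal 0.0000 0.0000 1.0000
    outer loop
      vertex 24.00 12.00 23.00
      vertex 2.29 19.05 23.00
      vertex 0.00 12.00 23.00
    endloop
  endfacet
  facet normal 0.0000 0.0000 1.0000
    outer loop
      vertex 24.00 12.00 23.00
      vertex 0.00 12.00 23.00
      vertex 2.29 4.95 23.00
    endloop
  endfacet
  facet normal 0.0000 0.0000 1.0000
    outer loop
      vertex 24.00 12.00 23.00
      vertex 2.29 4.95 23.00
      vertex 8.29 0.59 23.00
    endloop
  endfacet
  facet normal 0.0000 0.0000 1.0000
    outer loop
      vertex 24.00 12.00 23.00
      vertex 8.29 0.59 23.00
      vertex 15.71 0.59 23.00
    endloop
  endfacet
  facet normal 0.0000 0.0000 1.0000
    outer loop
      vertex 24.00 12.00 23.00
      vertex 15.71 0.59 23.00
      vertex 21.71 4.95 23.00
    endloop
  endfacet
  facet normal 0.9511 0.3089 0.0000
    outer loop
      vertex 24.00 12.00 0.00
      vertex 21.71 19.05 0.00
      vertex 21.71 19.05 23.00
    endloop
  endfacet
  facet normal 0.9511 0.3089 0.0000
    outer loop
      vertex 24.00 12.00 0.00
      vertex 21.71 19.05 23.00
      vertex 24.00 12.00 23.00
    endloop
  endfacet
  facet normal 0.5879 0.8090 0.0000
    outer loop
      vertex 21.71 19.05 0.00
      vertex 15.71 23.41 0.00
      vertex 15.71 23.41 23.00
    endloop
  endfacet
  facet normal 0.5879 0.8090 0.0000
    outer loop
      vertex 21.71 19.05 0.00
      vertex 15.71 23.41 23.00
      vertex 21.71 19.05 23.00
    endloop
  endfacet
  facet normal 0.0000 1.0000 0.0000
    outer loop
      vertex 15.71 23.41 0.00
      vertex 8.29 23.41 0.00
      vertex 8.29 23.41 23.00
    endloop
  endfacet
  facet normal 0.0000 1.0000 0.0000
    outer loop
      vertex 15.71 23.41 0.00
      vertex 8.29 23.41 23.00
      vertex 15.71 23.41 23.00
    endloop
  endfacet
  facet normal -0.5879 0.8090 0.0000
    outer loop
      vertex 8.29 23.41 0.00
      vertex 2.29 19.05 0.00
      vertex 2.29 19.05 23.00
    endloop
  endfacet
  facet normal -0.5879 0.8090 0.0000
    outer loop
      vertex 8.29 23.41 0.00
      vertex 2.29 19.05 23.00
      vertex 8.29 23.41 23.00
    endloop
  endfacet
  facet normal -0.9511 0.3089 0.0000
    outer loop
      vertex 2.29 19.05 0.00
      vertex 0.00 12.00 0.00
      vertex 0.00 12.00 23.00
    endloop
  endfacet
  facet normal -0.9511 0.3089 0.0000
    outer loop
      vertex 2.29 19.05 0.00
      vertex 0.00 12.00 23.00
      vertex 2.29 19.05 23.00
    endloop
  endfacet
  facet normal -0.9511 -0.3089 0.0000
    outer loop
      vertex 0.00 12.00 0.00
      vertex 2.29 4.95 0.00
      vertex 2.29 4.95 23.00
    endloop
  endfacet
  facet normal -0.9511 -0.3089 0.0000
    outer loop
      vertex 0.00 12.00 0.00
      vertex 2.29 4.95 23.00
      vertex 0.00 12.00 23.00
    endloop
  endfacet
  facet normal -0.5879 -0.8090 0.0000
    outer loop
      vertex 2.29 4.95 0.00
      vertex 8.29 0.59 0.00
      vertex 8.29 0.59 23.00
    endloop
  endfacet
  facet normal -0.5879 -0.8090 0.0000
    outer loop
      vertex 2.29 4.95 0.00
      vertex 8.29 0.59 23.00
      vertex 2.29 4.95 23.00
    endloop
  endfacet
  facet normal 0.0000 -1.0000 0.0000
    outer loop
      vertex 8.29 0.59 0.00
      vertex 15.71 0.59 0.00
      vertex 15.71 0.59 23.00
    endloop
  endfacet
  facet normal 0.0000 -1.0000 0.0000
    outer loop
      vertex 8.29 0.59 0.00
      vertex 15.71 0.59 23.00
      vertex 8.29 0.59 23.00
    endloop
  endfacet
  facet normal 0.5879 -0.8090 0.0000
    outer loop
      vertex 15.71 0.59 0.00
      vertex 21.71 4.95 0.00
      vertex 21.71 4.95 23.00
    endloop
  endfacet
  facet normal 0.5879 -0.8090 0.0000
    outer loop
      vertex 15.71 0.59 0.00
      vertex 21.71 4.95 23.00
      vertex 15.71 0.59 23.00
    endloop
  endfacet
  facet normal 0.9511 -0.3089 0.0000
    outer loop
      vertex 21.71 4.95 0.00
      vertex 24.00 12.00 0.00
      vertex 24.00 12.00 23.00
    endloop
  endfacet
  facet normal 0.9511 -0.3089 0.0000
    outer loop
      vertex 21.71 4.95 0.00
      vertex 24.00 12.00 23.00
      vertex 21.71 4.95 23.00
    endloop
  endfacet
endsolid part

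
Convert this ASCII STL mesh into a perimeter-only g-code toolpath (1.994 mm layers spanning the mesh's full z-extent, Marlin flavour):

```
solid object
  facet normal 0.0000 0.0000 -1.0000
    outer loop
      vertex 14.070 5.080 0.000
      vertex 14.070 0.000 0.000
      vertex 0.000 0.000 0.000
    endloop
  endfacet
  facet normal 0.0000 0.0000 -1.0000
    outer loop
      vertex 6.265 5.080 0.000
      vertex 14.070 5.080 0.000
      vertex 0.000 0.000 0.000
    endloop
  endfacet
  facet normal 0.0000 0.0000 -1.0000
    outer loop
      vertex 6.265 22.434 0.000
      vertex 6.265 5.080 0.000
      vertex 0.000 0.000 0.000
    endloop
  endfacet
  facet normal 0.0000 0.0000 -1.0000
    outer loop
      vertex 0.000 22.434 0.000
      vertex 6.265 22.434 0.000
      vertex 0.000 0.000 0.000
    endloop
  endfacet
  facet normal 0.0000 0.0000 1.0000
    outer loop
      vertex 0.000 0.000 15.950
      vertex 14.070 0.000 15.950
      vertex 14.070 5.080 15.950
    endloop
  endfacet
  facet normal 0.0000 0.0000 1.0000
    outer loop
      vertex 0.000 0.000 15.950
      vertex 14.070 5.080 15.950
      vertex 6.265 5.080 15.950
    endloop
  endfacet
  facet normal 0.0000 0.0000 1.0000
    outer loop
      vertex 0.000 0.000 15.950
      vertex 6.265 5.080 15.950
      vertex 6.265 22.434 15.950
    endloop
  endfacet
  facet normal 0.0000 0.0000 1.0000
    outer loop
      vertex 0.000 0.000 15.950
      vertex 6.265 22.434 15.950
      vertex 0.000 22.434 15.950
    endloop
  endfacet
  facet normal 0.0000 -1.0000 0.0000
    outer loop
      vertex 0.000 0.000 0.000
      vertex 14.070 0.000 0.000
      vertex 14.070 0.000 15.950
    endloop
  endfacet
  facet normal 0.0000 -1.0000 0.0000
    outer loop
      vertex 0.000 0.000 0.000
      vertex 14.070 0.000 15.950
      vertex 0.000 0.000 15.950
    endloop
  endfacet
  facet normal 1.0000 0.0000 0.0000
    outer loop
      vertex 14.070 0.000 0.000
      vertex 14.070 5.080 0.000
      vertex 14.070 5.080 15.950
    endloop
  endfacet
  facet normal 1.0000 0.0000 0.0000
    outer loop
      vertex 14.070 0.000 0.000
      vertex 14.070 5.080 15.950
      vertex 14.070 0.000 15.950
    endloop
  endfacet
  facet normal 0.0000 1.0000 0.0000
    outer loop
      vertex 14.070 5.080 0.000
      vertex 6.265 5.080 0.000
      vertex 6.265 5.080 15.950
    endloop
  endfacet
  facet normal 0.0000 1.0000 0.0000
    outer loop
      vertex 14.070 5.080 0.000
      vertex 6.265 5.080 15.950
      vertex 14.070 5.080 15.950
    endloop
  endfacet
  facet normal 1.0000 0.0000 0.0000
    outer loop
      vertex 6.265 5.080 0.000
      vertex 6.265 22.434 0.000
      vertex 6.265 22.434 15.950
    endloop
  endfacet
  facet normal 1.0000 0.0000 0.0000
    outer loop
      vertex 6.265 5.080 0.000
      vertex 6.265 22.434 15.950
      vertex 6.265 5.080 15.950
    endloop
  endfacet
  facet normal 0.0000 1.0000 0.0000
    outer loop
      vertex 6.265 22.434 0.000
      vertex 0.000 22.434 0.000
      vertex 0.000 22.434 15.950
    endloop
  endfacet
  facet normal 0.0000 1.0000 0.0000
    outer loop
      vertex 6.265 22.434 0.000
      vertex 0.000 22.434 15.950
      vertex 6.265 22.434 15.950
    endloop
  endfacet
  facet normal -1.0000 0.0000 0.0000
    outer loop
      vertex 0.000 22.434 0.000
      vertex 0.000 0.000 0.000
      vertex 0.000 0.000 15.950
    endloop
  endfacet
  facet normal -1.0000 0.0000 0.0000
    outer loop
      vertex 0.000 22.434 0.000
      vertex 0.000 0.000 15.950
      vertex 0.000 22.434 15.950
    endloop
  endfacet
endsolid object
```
; perimeter-only toolpath
G21 ; units = mm
G90 ; absolute positioning
G28 ; home
; layer 1
G0 Z1.994
G0 X0.000 Y0.000
G1 X14.070 Y0.000
G1 X14.070 Y5.080
G1 X6.265 Y5.080
G1 X6.265 Y22.434
G1 X0.000 Y22.434
G1 X0.000 Y0.000
; layer 2
G0 Z3.987
G0 X0.000 Y0.000
G1 X14.070 Y0.000
G1 X14.070 Y5.080
G1 X6.265 Y5.080
G1 X6.265 Y22.434
G1 X0.000 Y22.434
G1 X0.000 Y0.000
; layer 3
G0 Z5.981
G0 X0.000 Y0.000
G1 X14.070 Y0.000
G1 X14.070 Y5.080
G1 X6.265 Y5.080
G1 X6.265 Y22.434
G1 X0.000 Y22.434
G1 X0.000 Y0.000
; layer 4
G0 Z7.975
G0 X0.000 Y0.000
G1 X14.070 Y0.000
G1 X14.070 Y5.080
G1 X6.265 Y5.080
G1 X6.265 Y22.434
G1 X0.000 Y22.434
G1 X0.000 Y0.000
; layer 5
G0 Z9.969
G0 X0.000 Y0.000
G1 X14.070 Y0.000
G1 X14.070 Y5.080
G1 X6.265 Y5.080
G1 X6.265 Y22.434
G1 X0.000 Y22.434
G1 X0.000 Y0.000
; layer 6
G0 Z11.962
G0 X0.000 Y0.000
G1 X14.070 Y0.000
G1 X14.070 Y5.080
G1 X6.265 Y5.080
G1 X6.265 Y22.434
G1 X0.000 Y22.434
G1 X0.000 Y0.000
; layer 7
G0 Z13.956
G0 X0.000 Y0.000
G1 X14.070 Y0.000
G1 X14.070 Y5.080
G1 X6.265 Y5.080
G1 X6.265 Y22.434
G1 X0.000 Y22.434
G1 X0.000 Y0.000
; layer 8
G0 Z15.950
G0 X0.000 Y0.000
G1 X14.070 Y0.000
G1 X14.070 Y5.080
G1 X6.265 Y5.080
G1 X6.265 Y22.434
G1 X0.000 Y22.434
G1 X0.000 Y0.000
M2 ; end

The solid is an L-shaped prism: outer 14.1 × 22.4 mm, arm thicknesses ≈ 5.08 mm (horizontal) and 6.26 mm (vertical), extruded 15.9 mm in z. Slicing at Δz = 1.994 mm — 8 equal slices spanning the solid's height, so layer i sits at z = i·h/8 — gives 8 non-empty perimeters. Each is a 6-segment closed polygon; G0 lifts to the layer z and rapids to the start vertex, then G1 traces the edges.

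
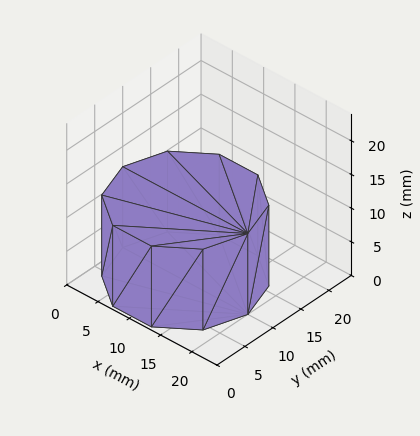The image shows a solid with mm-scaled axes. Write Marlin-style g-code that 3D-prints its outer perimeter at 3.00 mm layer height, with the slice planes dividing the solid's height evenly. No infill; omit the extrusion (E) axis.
Reading the render: the shape is a regular 10-sided prism (a cylinder approximated with 10 flat sides), circumscribed radius ≈ 10 mm, height ≈ 12 mm (dimensions read to the nearest mm from the axis ticks). For the g-code, the solid's height is divided into equal slices at the stated Δz and each level perimeter traced with G1 moves after a G0 lift.

; perimeter-only toolpath
G21 ; units = mm
G90 ; absolute positioning
G28 ; home
; layer 1
G0 Z3.00
G0 X20.00 Y10.00
G1 X18.09 Y15.88
G1 X13.09 Y19.51
G1 X6.91 Y19.51
G1 X1.91 Y15.88
G1 X0.00 Y10.00
G1 X1.91 Y4.12
G1 X6.91 Y0.49
G1 X13.09 Y0.49
G1 X18.09 Y4.12
G1 X20.00 Y10.00
; layer 2
G0 Z6.00
G0 X20.00 Y10.00
G1 X18.09 Y15.88
G1 X13.09 Y19.51
G1 X6.91 Y19.51
G1 X1.91 Y15.88
G1 X0.00 Y10.00
G1 X1.91 Y4.12
G1 X6.91 Y0.49
G1 X13.09 Y0.49
G1 X18.09 Y4.12
G1 X20.00 Y10.00
; layer 3
G0 Z9.00
G0 X20.00 Y10.00
G1 X18.09 Y15.88
G1 X13.09 Y19.51
G1 X6.91 Y19.51
G1 X1.91 Y15.88
G1 X0.00 Y10.00
G1 X1.91 Y4.12
G1 X6.91 Y0.49
G1 X13.09 Y0.49
G1 X18.09 Y4.12
G1 X20.00 Y10.00
; layer 4
G0 Z12.00
G0 X20.00 Y10.00
G1 X18.09 Y15.88
G1 X13.09 Y19.51
G1 X6.91 Y19.51
G1 X1.91 Y15.88
G1 X0.00 Y10.00
G1 X1.91 Y4.12
G1 X6.91 Y0.49
G1 X13.09 Y0.49
G1 X18.09 Y4.12
G1 X20.00 Y10.00
M2 ; end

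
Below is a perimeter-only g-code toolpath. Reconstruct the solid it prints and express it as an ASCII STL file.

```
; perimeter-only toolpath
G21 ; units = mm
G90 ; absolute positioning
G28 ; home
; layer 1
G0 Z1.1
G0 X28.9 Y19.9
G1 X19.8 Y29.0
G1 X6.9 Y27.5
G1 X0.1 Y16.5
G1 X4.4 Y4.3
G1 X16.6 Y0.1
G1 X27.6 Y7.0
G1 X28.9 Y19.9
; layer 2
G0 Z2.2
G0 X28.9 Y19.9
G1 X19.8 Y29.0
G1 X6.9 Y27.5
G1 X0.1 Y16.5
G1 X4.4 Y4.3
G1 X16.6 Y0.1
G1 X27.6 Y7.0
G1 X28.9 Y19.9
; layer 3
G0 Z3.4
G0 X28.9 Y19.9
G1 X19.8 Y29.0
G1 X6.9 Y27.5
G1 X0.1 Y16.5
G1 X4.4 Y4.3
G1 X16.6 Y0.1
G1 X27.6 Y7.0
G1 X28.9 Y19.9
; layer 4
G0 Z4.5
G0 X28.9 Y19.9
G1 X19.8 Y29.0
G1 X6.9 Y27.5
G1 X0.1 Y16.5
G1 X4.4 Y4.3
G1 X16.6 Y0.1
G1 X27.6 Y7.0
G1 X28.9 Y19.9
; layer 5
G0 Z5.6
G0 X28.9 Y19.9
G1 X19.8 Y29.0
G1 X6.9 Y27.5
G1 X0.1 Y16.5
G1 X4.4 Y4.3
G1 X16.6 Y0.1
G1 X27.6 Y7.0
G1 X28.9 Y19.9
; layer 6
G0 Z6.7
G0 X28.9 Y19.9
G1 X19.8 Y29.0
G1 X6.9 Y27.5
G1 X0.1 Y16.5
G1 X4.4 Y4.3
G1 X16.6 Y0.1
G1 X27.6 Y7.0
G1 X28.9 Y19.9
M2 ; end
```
solid part
  facet normal 0.0000 0.0000 -1.0000
    outer loop
      vertex 6.9 27.5 0.0
      vertex 19.8 29.0 0.0
      vertex 28.9 19.9 0.0
    endloop
  endfacet
  facet normal 0.0000 0.0000 -1.0000
    outer loop
      vertex 0.1 16.5 0.0
      vertex 6.9 27.5 0.0
      vertex 28.9 19.9 0.0
    endloop
  endfacet
  facet normal 0.0000 0.0000 -1.0000
    outer loop
      vertex 4.4 4.3 0.0
      vertex 0.1 16.5 0.0
      vertex 28.9 19.9 0.0
    endloop
  endfacet
  facet normal 0.0000 0.0000 -1.0000
    outer loop
      vertex 16.6 0.1 0.0
      vertex 4.4 4.3 0.0
      vertex 28.9 19.9 0.0
    endloop
  endfacet
  facet normal 0.0000 0.0000 -1.0000
    outer loop
      vertex 27.6 7.0 0.0
      vertex 16.6 0.1 0.0
      vertex 28.9 19.9 0.0
    endloop
  endfacet
  facet normal 0.0000 0.0000 1.0000
    outer loop
      vertex 28.9 19.9 6.7
      vertex 19.8 29.0 6.7
      vertex 6.9 27.5 6.7
    endloop
  endfacet
  facet normal 0.0000 0.0000 1.0000
    outer loop
      vertex 28.9 19.9 6.7
      vertex 6.9 27.5 6.7
      vertex 0.1 16.5 6.7
    endloop
  endfacet
  facet normal 0.0000 0.0000 1.0000
    outer loop
      vertex 28.9 19.9 6.7
      vertex 0.1 16.5 6.7
      vertex 4.4 4.3 6.7
    endloop
  endfacet
  facet normal 0.0000 0.0000 1.0000
    outer loop
      vertex 28.9 19.9 6.7
      vertex 4.4 4.3 6.7
      vertex 16.6 0.1 6.7
    endloop
  endfacet
  facet normal 0.0000 0.0000 1.0000
    outer loop
      vertex 28.9 19.9 6.7
      vertex 16.6 0.1 6.7
      vertex 27.6 7.0 6.7
    endloop
  endfacet
  facet normal 0.7071 0.7071 0.0000
    outer loop
      vertex 28.9 19.9 0.0
      vertex 19.8 29.0 0.0
      vertex 19.8 29.0 6.7
    endloop
  endfacet
  facet normal 0.7071 0.7071 0.0000
    outer loop
      vertex 28.9 19.9 0.0
      vertex 19.8 29.0 6.7
      vertex 28.9 19.9 6.7
    endloop
  endfacet
  facet normal -0.1155 0.9933 0.0000
    outer loop
      vertex 19.8 29.0 0.0
      vertex 6.9 27.5 0.0
      vertex 6.9 27.5 6.7
    endloop
  endfacet
  facet normal -0.1155 0.9933 0.0000
    outer loop
      vertex 19.8 29.0 0.0
      vertex 6.9 27.5 6.7
      vertex 19.8 29.0 6.7
    endloop
  endfacet
  facet normal -0.8506 0.5258 0.0000
    outer loop
      vertex 6.9 27.5 0.0
      vertex 0.1 16.5 0.0
      vertex 0.1 16.5 6.7
    endloop
  endfacet
  facet normal -0.8506 0.5258 0.0000
    outer loop
      vertex 6.9 27.5 0.0
      vertex 0.1 16.5 6.7
      vertex 6.9 27.5 6.7
    endloop
  endfacet
  facet normal -0.9431 -0.3324 0.0000
    outer loop
      vertex 0.1 16.5 0.0
      vertex 4.4 4.3 0.0
      vertex 4.4 4.3 6.7
    endloop
  endfacet
  facet normal -0.9431 -0.3324 0.0000
    outer loop
      vertex 0.1 16.5 0.0
      vertex 4.4 4.3 6.7
      vertex 0.1 16.5 6.7
    endloop
  endfacet
  facet normal -0.3255 -0.9455 0.0000
    outer loop
      vertex 4.4 4.3 0.0
      vertex 16.6 0.1 0.0
      vertex 16.6 0.1 6.7
    endloop
  endfacet
  facet normal -0.3255 -0.9455 0.0000
    outer loop
      vertex 4.4 4.3 0.0
      vertex 16.6 0.1 6.7
      vertex 4.4 4.3 6.7
    endloop
  endfacet
  facet normal 0.5314 -0.8471 0.0000
    outer loop
      vertex 16.6 0.1 0.0
      vertex 27.6 7.0 0.0
      vertex 27.6 7.0 6.7
    endloop
  endfacet
  facet normal 0.5314 -0.8471 0.0000
    outer loop
      vertex 16.6 0.1 0.0
      vertex 27.6 7.0 6.7
      vertex 16.6 0.1 6.7
    endloop
  endfacet
  facet normal 0.9950 -0.1003 0.0000
    outer loop
      vertex 27.6 7.0 0.0
      vertex 28.9 19.9 0.0
      vertex 28.9 19.9 6.7
    endloop
  endfacet
  facet normal 0.9950 -0.1003 0.0000
    outer loop
      vertex 27.6 7.0 0.0
      vertex 28.9 19.9 6.7
      vertex 27.6 7.0 6.7
    endloop
  endfacet
endsolid part

The G0 Z moves step by Δz≈1.1 mm. Every layer's G1 loop is the same polygon, so the solid is a straight extrusion of it from z=0 to z≈6.7. Closing with flat bottom and top caps and triangulating gives 24 facets — a regular 7-sided prism (a cylinder approximated with 7 flat sides), circumscribed radius ≈ 14.9 mm, height ≈ 6.7 mm.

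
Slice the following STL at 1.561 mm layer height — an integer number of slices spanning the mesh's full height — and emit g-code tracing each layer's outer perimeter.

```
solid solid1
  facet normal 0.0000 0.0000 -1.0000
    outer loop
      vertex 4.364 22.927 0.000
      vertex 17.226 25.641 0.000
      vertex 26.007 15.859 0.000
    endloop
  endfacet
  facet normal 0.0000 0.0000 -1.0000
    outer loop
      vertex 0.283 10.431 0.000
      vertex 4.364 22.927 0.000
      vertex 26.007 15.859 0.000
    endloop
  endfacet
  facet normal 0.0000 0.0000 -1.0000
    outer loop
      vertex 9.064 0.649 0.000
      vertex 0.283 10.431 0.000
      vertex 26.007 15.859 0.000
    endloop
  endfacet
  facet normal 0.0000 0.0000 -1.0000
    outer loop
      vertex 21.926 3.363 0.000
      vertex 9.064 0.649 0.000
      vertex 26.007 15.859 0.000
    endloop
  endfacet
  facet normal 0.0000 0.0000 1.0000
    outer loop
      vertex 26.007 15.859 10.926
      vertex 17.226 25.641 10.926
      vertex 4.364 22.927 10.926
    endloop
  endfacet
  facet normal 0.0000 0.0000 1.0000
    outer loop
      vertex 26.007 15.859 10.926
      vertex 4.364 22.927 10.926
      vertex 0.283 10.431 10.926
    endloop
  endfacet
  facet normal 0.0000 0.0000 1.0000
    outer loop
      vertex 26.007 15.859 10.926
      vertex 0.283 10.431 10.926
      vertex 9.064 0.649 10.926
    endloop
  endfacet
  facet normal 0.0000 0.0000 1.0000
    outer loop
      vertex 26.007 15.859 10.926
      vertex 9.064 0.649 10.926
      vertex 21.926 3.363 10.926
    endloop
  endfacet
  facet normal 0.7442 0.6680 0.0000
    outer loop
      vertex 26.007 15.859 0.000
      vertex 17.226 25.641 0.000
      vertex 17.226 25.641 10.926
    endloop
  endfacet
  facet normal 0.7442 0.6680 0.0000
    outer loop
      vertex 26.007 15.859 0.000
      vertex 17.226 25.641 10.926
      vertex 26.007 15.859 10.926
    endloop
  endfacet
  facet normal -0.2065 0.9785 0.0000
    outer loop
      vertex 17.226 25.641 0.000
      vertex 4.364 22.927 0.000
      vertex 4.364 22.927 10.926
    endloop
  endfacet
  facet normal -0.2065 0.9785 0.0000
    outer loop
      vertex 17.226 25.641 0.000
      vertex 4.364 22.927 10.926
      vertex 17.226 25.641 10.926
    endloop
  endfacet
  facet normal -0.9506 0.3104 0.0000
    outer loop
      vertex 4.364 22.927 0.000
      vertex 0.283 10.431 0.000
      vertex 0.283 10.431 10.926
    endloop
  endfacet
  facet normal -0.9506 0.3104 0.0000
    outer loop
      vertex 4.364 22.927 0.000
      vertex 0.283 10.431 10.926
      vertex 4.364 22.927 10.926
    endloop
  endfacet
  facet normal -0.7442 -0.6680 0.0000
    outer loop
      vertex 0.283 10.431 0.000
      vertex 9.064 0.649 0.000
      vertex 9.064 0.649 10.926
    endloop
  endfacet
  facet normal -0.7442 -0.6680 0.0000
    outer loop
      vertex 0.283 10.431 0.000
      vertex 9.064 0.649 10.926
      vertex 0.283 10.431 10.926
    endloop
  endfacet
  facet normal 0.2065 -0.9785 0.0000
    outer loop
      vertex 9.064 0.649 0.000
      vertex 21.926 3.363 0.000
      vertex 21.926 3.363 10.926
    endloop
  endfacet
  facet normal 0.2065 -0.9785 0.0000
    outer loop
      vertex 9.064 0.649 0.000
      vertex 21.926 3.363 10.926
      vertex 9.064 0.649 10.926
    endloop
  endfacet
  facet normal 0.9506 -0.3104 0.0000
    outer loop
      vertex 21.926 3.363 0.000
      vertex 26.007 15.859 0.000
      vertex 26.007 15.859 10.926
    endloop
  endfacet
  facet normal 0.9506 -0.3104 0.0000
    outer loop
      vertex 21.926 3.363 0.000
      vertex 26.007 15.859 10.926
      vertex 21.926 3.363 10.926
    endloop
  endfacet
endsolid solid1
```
; perimeter-only toolpath
G21 ; units = mm
G90 ; absolute positioning
G28 ; home
; layer 1
G0 Z1.561
G0 X26.007 Y15.859
G1 X17.226 Y25.641
G1 X4.364 Y22.927
G1 X0.283 Y10.431
G1 X9.064 Y0.649
G1 X21.926 Y3.363
G1 X26.007 Y15.859
; layer 2
G0 Z3.122
G0 X26.007 Y15.859
G1 X17.226 Y25.641
G1 X4.364 Y22.927
G1 X0.283 Y10.431
G1 X9.064 Y0.649
G1 X21.926 Y3.363
G1 X26.007 Y15.859
; layer 3
G0 Z4.683
G0 X26.007 Y15.859
G1 X17.226 Y25.641
G1 X4.364 Y22.927
G1 X0.283 Y10.431
G1 X9.064 Y0.649
G1 X21.926 Y3.363
G1 X26.007 Y15.859
; layer 4
G0 Z6.243
G0 X26.007 Y15.859
G1 X17.226 Y25.641
G1 X4.364 Y22.927
G1 X0.283 Y10.431
G1 X9.064 Y0.649
G1 X21.926 Y3.363
G1 X26.007 Y15.859
; layer 5
G0 Z7.804
G0 X26.007 Y15.859
G1 X17.226 Y25.641
G1 X4.364 Y22.927
G1 X0.283 Y10.431
G1 X9.064 Y0.649
G1 X21.926 Y3.363
G1 X26.007 Y15.859
; layer 6
G0 Z9.365
G0 X26.007 Y15.859
G1 X17.226 Y25.641
G1 X4.364 Y22.927
G1 X0.283 Y10.431
G1 X9.064 Y0.649
G1 X21.926 Y3.363
G1 X26.007 Y15.859
; layer 7
G0 Z10.926
G0 X26.007 Y15.859
G1 X17.226 Y25.641
G1 X4.364 Y22.927
G1 X0.283 Y10.431
G1 X9.064 Y0.649
G1 X21.926 Y3.363
G1 X26.007 Y15.859
M2 ; end

The solid is a regular 6-sided prism (a cylinder approximated with 6 flat sides), circumscribed radius ≈ 13.1 mm, height ≈ 10.9 mm. Slicing at Δz = 1.561 mm — 7 equal slices spanning the solid's height, so layer i sits at z = i·h/7 — gives 7 non-empty perimeters. Each is a 6-segment closed polygon; G0 lifts to the layer z and rapids to the start vertex, then G1 traces the edges.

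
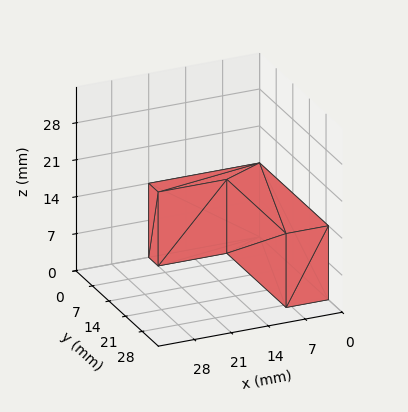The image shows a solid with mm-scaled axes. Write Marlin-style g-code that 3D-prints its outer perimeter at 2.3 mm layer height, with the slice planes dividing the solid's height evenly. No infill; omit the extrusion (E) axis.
Reading the render: the shape is an L-shaped prism: outer 21 × 29 mm, arm thicknesses ≈ 4 mm (horizontal) and 8 mm (vertical), extruded 14 mm in z (dimensions read to the nearest mm from the axis ticks). For the g-code, the solid's height is divided into equal slices at the stated Δz and each level perimeter traced with G1 moves after a G0 lift.

; perimeter-only toolpath
G21 ; units = mm
G90 ; absolute positioning
G28 ; home
; layer 1
G0 Z2.3
G0 X0.0 Y0.0
G1 X21.0 Y0.0
G1 X21.0 Y4.0
G1 X8.0 Y4.0
G1 X8.0 Y29.0
G1 X0.0 Y29.0
G1 X0.0 Y0.0
; layer 2
G0 Z4.7
G0 X0.0 Y0.0
G1 X21.0 Y0.0
G1 X21.0 Y4.0
G1 X8.0 Y4.0
G1 X8.0 Y29.0
G1 X0.0 Y29.0
G1 X0.0 Y0.0
; layer 3
G0 Z7.0
G0 X0.0 Y0.0
G1 X21.0 Y0.0
G1 X21.0 Y4.0
G1 X8.0 Y4.0
G1 X8.0 Y29.0
G1 X0.0 Y29.0
G1 X0.0 Y0.0
; layer 4
G0 Z9.3
G0 X0.0 Y0.0
G1 X21.0 Y0.0
G1 X21.0 Y4.0
G1 X8.0 Y4.0
G1 X8.0 Y29.0
G1 X0.0 Y29.0
G1 X0.0 Y0.0
; layer 5
G0 Z11.7
G0 X0.0 Y0.0
G1 X21.0 Y0.0
G1 X21.0 Y4.0
G1 X8.0 Y4.0
G1 X8.0 Y29.0
G1 X0.0 Y29.0
G1 X0.0 Y0.0
; layer 6
G0 Z14.0
G0 X0.0 Y0.0
G1 X21.0 Y0.0
G1 X21.0 Y4.0
G1 X8.0 Y4.0
G1 X8.0 Y29.0
G1 X0.0 Y29.0
G1 X0.0 Y0.0
M2 ; end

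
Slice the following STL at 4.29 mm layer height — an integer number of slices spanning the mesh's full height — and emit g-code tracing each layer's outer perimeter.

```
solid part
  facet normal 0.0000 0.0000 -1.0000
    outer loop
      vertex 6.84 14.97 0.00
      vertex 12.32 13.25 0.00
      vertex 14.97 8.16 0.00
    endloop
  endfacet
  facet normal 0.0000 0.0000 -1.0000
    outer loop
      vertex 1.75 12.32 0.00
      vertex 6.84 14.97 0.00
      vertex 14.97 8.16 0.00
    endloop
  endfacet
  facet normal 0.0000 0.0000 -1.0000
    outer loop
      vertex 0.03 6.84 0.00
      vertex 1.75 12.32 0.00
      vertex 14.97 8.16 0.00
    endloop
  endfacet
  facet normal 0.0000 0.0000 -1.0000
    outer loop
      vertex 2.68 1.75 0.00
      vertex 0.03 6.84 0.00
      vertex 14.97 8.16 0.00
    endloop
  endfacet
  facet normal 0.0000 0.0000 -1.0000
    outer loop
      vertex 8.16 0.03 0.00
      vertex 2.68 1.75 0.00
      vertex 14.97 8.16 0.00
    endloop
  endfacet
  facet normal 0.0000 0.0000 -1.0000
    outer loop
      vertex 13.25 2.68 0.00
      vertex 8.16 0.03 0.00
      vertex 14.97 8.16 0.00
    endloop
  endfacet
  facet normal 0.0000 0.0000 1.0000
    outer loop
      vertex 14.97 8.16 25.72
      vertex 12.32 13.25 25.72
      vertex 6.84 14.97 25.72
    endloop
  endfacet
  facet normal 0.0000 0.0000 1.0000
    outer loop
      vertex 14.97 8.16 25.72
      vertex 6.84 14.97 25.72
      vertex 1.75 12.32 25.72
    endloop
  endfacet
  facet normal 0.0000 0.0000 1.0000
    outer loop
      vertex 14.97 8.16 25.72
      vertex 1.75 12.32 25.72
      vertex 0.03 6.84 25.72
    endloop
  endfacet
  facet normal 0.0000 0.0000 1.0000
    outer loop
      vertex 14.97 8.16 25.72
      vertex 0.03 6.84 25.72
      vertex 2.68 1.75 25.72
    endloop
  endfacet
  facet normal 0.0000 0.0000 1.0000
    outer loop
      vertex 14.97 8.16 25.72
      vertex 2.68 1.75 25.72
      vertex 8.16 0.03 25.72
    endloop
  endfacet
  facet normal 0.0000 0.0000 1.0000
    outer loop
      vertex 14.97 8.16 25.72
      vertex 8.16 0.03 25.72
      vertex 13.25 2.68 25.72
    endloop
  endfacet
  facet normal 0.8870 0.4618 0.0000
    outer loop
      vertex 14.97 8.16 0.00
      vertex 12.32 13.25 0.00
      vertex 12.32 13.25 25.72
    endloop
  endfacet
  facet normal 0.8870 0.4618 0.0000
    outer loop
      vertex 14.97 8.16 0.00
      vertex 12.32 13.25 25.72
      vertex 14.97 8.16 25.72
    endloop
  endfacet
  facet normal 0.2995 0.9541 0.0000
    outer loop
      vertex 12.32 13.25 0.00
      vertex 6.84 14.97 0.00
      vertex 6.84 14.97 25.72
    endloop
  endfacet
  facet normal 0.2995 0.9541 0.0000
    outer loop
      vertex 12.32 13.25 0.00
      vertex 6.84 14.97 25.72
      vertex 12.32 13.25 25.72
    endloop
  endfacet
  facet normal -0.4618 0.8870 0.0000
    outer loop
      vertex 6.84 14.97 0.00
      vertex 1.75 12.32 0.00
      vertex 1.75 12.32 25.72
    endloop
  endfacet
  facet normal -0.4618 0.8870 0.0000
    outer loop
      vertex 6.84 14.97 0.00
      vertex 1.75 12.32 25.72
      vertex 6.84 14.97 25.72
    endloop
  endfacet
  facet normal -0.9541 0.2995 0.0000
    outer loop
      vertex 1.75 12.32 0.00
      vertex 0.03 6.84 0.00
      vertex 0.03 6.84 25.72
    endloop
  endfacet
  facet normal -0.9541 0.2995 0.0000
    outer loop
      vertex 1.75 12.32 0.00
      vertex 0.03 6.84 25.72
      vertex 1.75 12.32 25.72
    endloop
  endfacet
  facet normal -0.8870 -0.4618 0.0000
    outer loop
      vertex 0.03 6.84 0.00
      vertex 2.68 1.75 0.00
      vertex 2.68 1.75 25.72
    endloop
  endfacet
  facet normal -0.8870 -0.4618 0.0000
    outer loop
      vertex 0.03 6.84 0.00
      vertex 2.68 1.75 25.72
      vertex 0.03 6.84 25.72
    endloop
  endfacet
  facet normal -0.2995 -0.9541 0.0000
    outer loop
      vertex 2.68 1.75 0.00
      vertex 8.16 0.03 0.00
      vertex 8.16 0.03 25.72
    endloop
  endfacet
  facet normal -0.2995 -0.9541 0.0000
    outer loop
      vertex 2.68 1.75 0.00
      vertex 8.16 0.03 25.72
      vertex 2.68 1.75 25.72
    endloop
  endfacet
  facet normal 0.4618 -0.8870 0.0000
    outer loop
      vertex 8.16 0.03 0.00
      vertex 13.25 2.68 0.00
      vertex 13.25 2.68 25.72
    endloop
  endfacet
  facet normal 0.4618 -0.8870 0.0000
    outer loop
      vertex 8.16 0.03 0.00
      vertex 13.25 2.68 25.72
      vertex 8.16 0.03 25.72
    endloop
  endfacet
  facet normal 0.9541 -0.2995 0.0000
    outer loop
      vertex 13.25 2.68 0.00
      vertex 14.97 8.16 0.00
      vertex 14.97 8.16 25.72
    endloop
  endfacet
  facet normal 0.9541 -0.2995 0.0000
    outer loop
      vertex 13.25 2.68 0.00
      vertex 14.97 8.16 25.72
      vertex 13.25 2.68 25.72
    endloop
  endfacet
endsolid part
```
; perimeter-only toolpath
G21 ; units = mm
G90 ; absolute positioning
G28 ; home
; layer 1
G0 Z4.29
G0 X14.97 Y8.16
G1 X12.32 Y13.25
G1 X6.84 Y14.97
G1 X1.75 Y12.32
G1 X0.03 Y6.84
G1 X2.68 Y1.75
G1 X8.16 Y0.03
G1 X13.25 Y2.68
G1 X14.97 Y8.16
; layer 2
G0 Z8.57
G0 X14.97 Y8.16
G1 X12.32 Y13.25
G1 X6.84 Y14.97
G1 X1.75 Y12.32
G1 X0.03 Y6.84
G1 X2.68 Y1.75
G1 X8.16 Y0.03
G1 X13.25 Y2.68
G1 X14.97 Y8.16
; layer 3
G0 Z12.86
G0 X14.97 Y8.16
G1 X12.32 Y13.25
G1 X6.84 Y14.97
G1 X1.75 Y12.32
G1 X0.03 Y6.84
G1 X2.68 Y1.75
G1 X8.16 Y0.03
G1 X13.25 Y2.68
G1 X14.97 Y8.16
; layer 4
G0 Z17.15
G0 X14.97 Y8.16
G1 X12.32 Y13.25
G1 X6.84 Y14.97
G1 X1.75 Y12.32
G1 X0.03 Y6.84
G1 X2.68 Y1.75
G1 X8.16 Y0.03
G1 X13.25 Y2.68
G1 X14.97 Y8.16
; layer 5
G0 Z21.43
G0 X14.97 Y8.16
G1 X12.32 Y13.25
G1 X6.84 Y14.97
G1 X1.75 Y12.32
G1 X0.03 Y6.84
G1 X2.68 Y1.75
G1 X8.16 Y0.03
G1 X13.25 Y2.68
G1 X14.97 Y8.16
; layer 6
G0 Z25.72
G0 X14.97 Y8.16
G1 X12.32 Y13.25
G1 X6.84 Y14.97
G1 X1.75 Y12.32
G1 X0.03 Y6.84
G1 X2.68 Y1.75
G1 X8.16 Y0.03
G1 X13.25 Y2.68
G1 X14.97 Y8.16
M2 ; end

The solid is a regular 8-sided prism (a cylinder approximated with 8 flat sides), circumscribed radius ≈ 7.5 mm, height ≈ 25.7 mm. Slicing at Δz = 4.29 mm — 6 equal slices spanning the solid's height, so layer i sits at z = i·h/6 — gives 6 non-empty perimeters. Each is a 8-segment closed polygon; G0 lifts to the layer z and rapids to the start vertex, then G1 traces the edges.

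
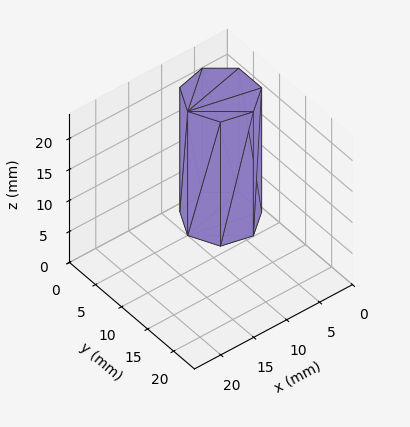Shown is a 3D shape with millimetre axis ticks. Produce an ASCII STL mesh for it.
Reading the render: the shape is a regular 7-sided prism (a cylinder approximated with 7 flat sides), circumscribed radius ≈ 5 mm, height ≈ 20 mm (dimensions read to the nearest mm from the axis ticks). For the STL, each face is triangulated and given an outward normal.

solid part
  facet normal 0.0000 0.0000 -1.0000
    outer loop
      vertex 3.9 9.9 0.0
      vertex 8.1 8.9 0.0
      vertex 10.0 5.0 0.0
    endloop
  endfacet
  facet normal 0.0000 0.0000 -1.0000
    outer loop
      vertex 0.5 7.2 0.0
      vertex 3.9 9.9 0.0
      vertex 10.0 5.0 0.0
    endloop
  endfacet
  facet normal 0.0000 0.0000 -1.0000
    outer loop
      vertex 0.5 2.8 0.0
      vertex 0.5 7.2 0.0
      vertex 10.0 5.0 0.0
    endloop
  endfacet
  facet normal 0.0000 0.0000 -1.0000
    outer loop
      vertex 3.9 0.1 0.0
      vertex 0.5 2.8 0.0
      vertex 10.0 5.0 0.0
    endloop
  endfacet
  facet normal 0.0000 0.0000 -1.0000
    outer loop
      vertex 8.1 1.1 0.0
      vertex 3.9 0.1 0.0
      vertex 10.0 5.0 0.0
    endloop
  endfacet
  facet normal 0.0000 0.0000 1.0000
    outer loop
      vertex 10.0 5.0 20.0
      vertex 8.1 8.9 20.0
      vertex 3.9 9.9 20.0
    endloop
  endfacet
  facet normal 0.0000 0.0000 1.0000
    outer loop
      vertex 10.0 5.0 20.0
      vertex 3.9 9.9 20.0
      vertex 0.5 7.2 20.0
    endloop
  endfacet
  facet normal 0.0000 0.0000 1.0000
    outer loop
      vertex 10.0 5.0 20.0
      vertex 0.5 7.2 20.0
      vertex 0.5 2.8 20.0
    endloop
  endfacet
  facet normal 0.0000 0.0000 1.0000
    outer loop
      vertex 10.0 5.0 20.0
      vertex 0.5 2.8 20.0
      vertex 3.9 0.1 20.0
    endloop
  endfacet
  facet normal 0.0000 0.0000 1.0000
    outer loop
      vertex 10.0 5.0 20.0
      vertex 3.9 0.1 20.0
      vertex 8.1 1.1 20.0
    endloop
  endfacet
  facet normal 0.8990 0.4380 0.0000
    outer loop
      vertex 10.0 5.0 0.0
      vertex 8.1 8.9 0.0
      vertex 8.1 8.9 20.0
    endloop
  endfacet
  facet normal 0.8990 0.4380 0.0000
    outer loop
      vertex 10.0 5.0 0.0
      vertex 8.1 8.9 20.0
      vertex 10.0 5.0 20.0
    endloop
  endfacet
  facet normal 0.2316 0.9728 0.0000
    outer loop
      vertex 8.1 8.9 0.0
      vertex 3.9 9.9 0.0
      vertex 3.9 9.9 20.0
    endloop
  endfacet
  facet normal 0.2316 0.9728 0.0000
    outer loop
      vertex 8.1 8.9 0.0
      vertex 3.9 9.9 20.0
      vertex 8.1 8.9 20.0
    endloop
  endfacet
  facet normal -0.6219 0.7831 0.0000
    outer loop
      vertex 3.9 9.9 0.0
      vertex 0.5 7.2 0.0
      vertex 0.5 7.2 20.0
    endloop
  endfacet
  facet normal -0.6219 0.7831 0.0000
    outer loop
      vertex 3.9 9.9 0.0
      vertex 0.5 7.2 20.0
      vertex 3.9 9.9 20.0
    endloop
  endfacet
  facet normal -1.0000 0.0000 0.0000
    outer loop
      vertex 0.5 7.2 0.0
      vertex 0.5 2.8 0.0
      vertex 0.5 2.8 20.0
    endloop
  endfacet
  facet normal -1.0000 0.0000 0.0000
    outer loop
      vertex 0.5 7.2 0.0
      vertex 0.5 2.8 20.0
      vertex 0.5 7.2 20.0
    endloop
  endfacet
  facet normal -0.6219 -0.7831 0.0000
    outer loop
      vertex 0.5 2.8 0.0
      vertex 3.9 0.1 0.0
      vertex 3.9 0.1 20.0
    endloop
  endfacet
  facet normal -0.6219 -0.7831 0.0000
    outer loop
      vertex 0.5 2.8 0.0
      vertex 3.9 0.1 20.0
      vertex 0.5 2.8 20.0
    endloop
  endfacet
  facet normal 0.2316 -0.9728 0.0000
    outer loop
      vertex 3.9 0.1 0.0
      vertex 8.1 1.1 0.0
      vertex 8.1 1.1 20.0
    endloop
  endfacet
  facet normal 0.2316 -0.9728 0.0000
    outer loop
      vertex 3.9 0.1 0.0
      vertex 8.1 1.1 20.0
      vertex 3.9 0.1 20.0
    endloop
  endfacet
  facet normal 0.8990 -0.4380 0.0000
    outer loop
      vertex 8.1 1.1 0.0
      vertex 10.0 5.0 0.0
      vertex 10.0 5.0 20.0
    endloop
  endfacet
  facet normal 0.8990 -0.4380 0.0000
    outer loop
      vertex 8.1 1.1 0.0
      vertex 10.0 5.0 20.0
      vertex 8.1 1.1 20.0
    endloop
  endfacet
endsolid part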